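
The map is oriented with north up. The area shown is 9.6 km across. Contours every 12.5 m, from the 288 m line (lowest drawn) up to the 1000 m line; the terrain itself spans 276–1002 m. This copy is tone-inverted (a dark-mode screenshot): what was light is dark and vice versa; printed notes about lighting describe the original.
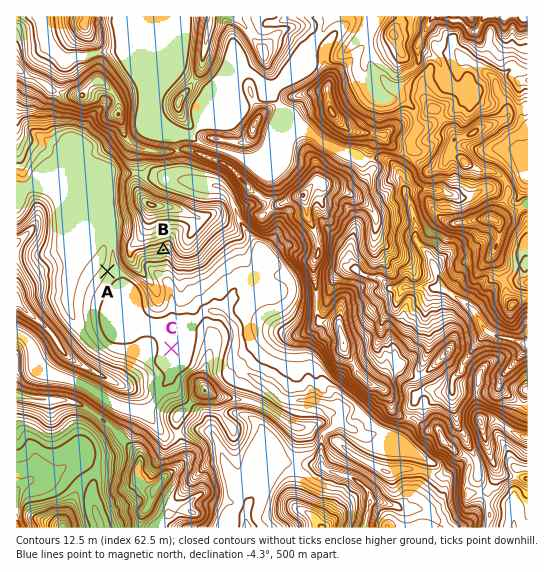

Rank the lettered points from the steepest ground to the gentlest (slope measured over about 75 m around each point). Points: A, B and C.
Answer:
B A C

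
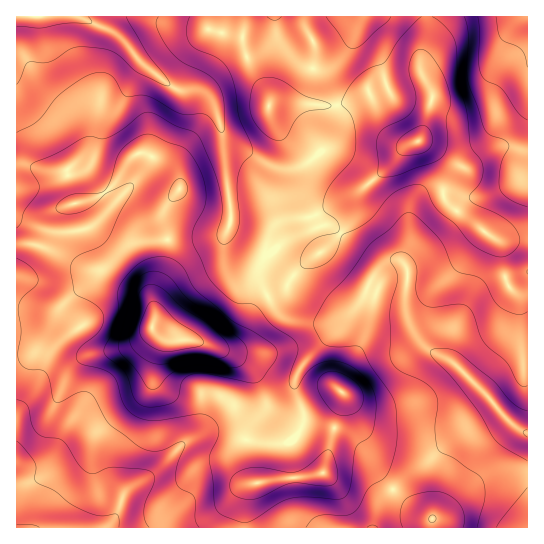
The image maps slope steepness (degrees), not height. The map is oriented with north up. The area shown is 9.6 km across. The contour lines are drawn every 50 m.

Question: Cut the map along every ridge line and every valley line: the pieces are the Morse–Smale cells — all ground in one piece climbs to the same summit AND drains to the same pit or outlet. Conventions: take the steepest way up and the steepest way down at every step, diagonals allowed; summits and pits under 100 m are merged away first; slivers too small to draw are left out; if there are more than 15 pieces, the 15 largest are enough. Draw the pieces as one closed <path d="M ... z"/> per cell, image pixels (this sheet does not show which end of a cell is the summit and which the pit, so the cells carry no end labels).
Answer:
<path d="M361 16l-344 0-1 227 17 1 13 4 35 19 20 4 17 12 24 10 7 6 6 12-3 18 7 8 6 3 28 0 26 8 15-4 9-9 12-28 12-10 0-3-10-21-4-5-19-9-9-12 0-13 6-12 0-17-4-20-6-58-9-26-10-9-13-2 16-3 24-23 34-15 10-10 2-7 8 14 14 15 12 7 18 0 10-5 12-16 12-28z"/><path d="M401 261l-10 0-8 4-11 13-13 27-12 10-10 5-19 4-32-5-11-10-8-13-12 11-12 28-9 9-12 4-7-1 19 9 19 17 14 32 10 10 38 20 13 11 0 9-6 18-69 11-8 13 0 31 283-1 0-253-6-1-28 8-12 7-10 10-17 29-6 19 1 15-25-14-10-13-7-13-3-11 3-37-1-6z"/><path d="M33 244l-17 1 0 282 227 1 2-31 4-10 6-4-7-9-3-9 0-23 6-15 14-22-4-16-8-16-19-17-23-11-18-5-22 1-12-4-7-8 3-18-3-8-6-7-28-13-17-12-20-4-26-15z"/><path d="M426 16l-64 0-7 21-12 20-10 8-11 4-13-1-12-7-14-15-8-14-2 7-10 10-34 15-24 23-16 3 13 2 10 9 9 26 6 58 4 20 0 17-6 12 0 13 9 12 19 9 4 5 10 23 19-8 6-11 13-14 17-11 21-21 10-16 8-25 21-17 24-26 14-8 12-38 0-8-12-23 0-11 7-26z"/><path d="M419 141l-13 6-24 26-21 17-8 25-10 16-21 21-15 9-14 14-7 13-18 9 7 12 8 8 12 4 23 3 19-4 10-5 12-10 13-27 11-13 8-4 10 0 6 6 1 6-3 17 0 20 3 11 7 13 10 13 24 13 0-14 6-19 17-29 10-10 12-7 34-8 0-34-10 0-12 2-9-1-43-31-9-8-2-7 1-28-3-5z"/><path d="M527 16l-100 0-2 25-5 18 0 11 12 23 0 8-13 40 8 5 17 20 0 32 10 11 32 24 16 8 26-3z"/><path d="M266 401l-3 10-12 16-6 15 0 23 6 14 3 4 7 0 61-10 6-18 0-9-3-4-48-27-10-10z"/>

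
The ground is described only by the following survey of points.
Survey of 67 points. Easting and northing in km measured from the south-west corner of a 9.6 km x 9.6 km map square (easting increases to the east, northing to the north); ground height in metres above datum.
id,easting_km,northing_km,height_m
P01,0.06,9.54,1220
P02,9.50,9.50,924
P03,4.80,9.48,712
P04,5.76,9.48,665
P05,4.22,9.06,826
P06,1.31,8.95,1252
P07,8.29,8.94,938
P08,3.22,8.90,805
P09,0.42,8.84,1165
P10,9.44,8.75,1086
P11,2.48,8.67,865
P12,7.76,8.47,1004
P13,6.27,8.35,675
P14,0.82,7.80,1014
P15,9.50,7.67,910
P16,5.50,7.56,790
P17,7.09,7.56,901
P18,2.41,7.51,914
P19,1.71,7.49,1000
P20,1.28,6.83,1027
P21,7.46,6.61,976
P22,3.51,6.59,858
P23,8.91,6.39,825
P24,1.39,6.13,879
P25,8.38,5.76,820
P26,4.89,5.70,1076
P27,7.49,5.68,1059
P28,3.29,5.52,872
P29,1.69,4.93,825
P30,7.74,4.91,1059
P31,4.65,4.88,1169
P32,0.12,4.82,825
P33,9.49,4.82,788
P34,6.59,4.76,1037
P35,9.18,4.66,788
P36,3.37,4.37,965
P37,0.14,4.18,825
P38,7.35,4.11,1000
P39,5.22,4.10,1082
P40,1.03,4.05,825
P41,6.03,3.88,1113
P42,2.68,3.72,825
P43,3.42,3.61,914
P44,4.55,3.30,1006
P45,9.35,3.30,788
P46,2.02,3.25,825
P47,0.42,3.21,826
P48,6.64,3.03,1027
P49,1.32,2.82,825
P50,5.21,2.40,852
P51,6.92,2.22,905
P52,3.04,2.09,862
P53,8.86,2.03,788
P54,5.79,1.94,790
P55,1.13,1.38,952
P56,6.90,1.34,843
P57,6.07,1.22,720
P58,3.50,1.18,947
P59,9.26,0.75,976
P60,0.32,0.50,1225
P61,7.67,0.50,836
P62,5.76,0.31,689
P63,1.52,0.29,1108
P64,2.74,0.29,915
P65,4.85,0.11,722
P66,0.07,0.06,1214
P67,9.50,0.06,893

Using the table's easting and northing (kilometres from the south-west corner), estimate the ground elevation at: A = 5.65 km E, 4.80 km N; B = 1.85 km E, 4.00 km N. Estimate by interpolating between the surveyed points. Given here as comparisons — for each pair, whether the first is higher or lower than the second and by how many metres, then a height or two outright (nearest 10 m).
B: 260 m lower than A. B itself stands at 820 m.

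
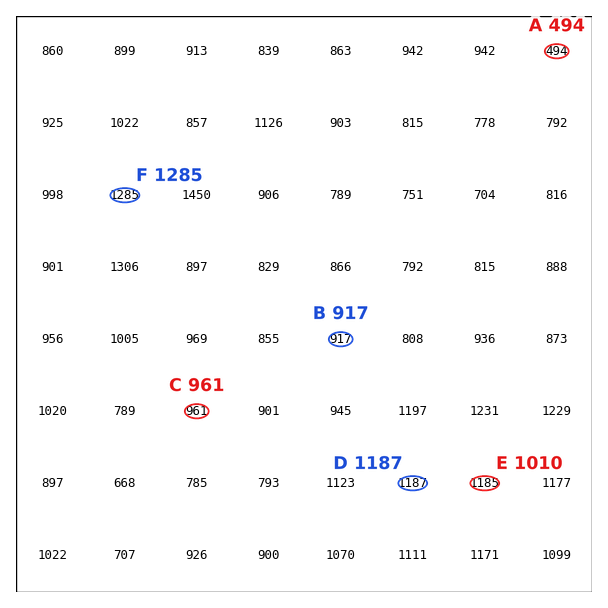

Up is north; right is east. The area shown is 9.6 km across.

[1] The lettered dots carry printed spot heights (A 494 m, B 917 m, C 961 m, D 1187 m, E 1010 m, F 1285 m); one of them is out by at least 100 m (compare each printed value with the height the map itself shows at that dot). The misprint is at E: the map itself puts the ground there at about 1185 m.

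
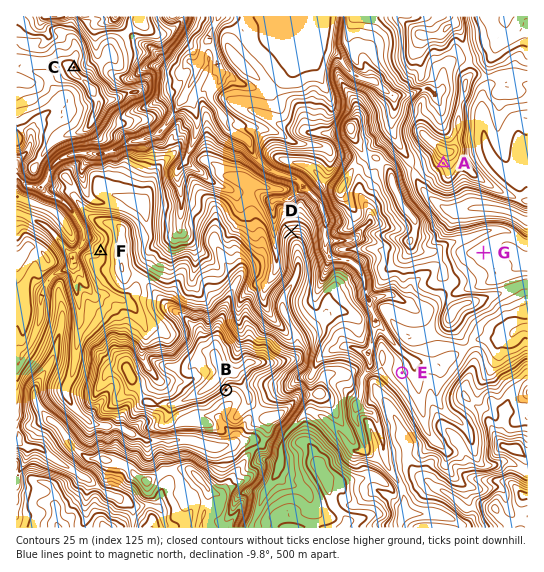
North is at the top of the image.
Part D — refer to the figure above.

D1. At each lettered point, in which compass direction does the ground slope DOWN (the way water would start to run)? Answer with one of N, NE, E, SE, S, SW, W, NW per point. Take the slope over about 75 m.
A SW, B SE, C NE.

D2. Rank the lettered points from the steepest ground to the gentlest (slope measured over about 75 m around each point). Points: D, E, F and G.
D F E G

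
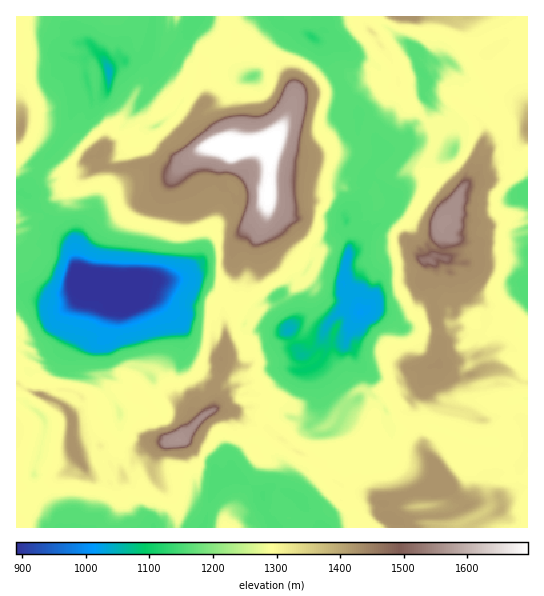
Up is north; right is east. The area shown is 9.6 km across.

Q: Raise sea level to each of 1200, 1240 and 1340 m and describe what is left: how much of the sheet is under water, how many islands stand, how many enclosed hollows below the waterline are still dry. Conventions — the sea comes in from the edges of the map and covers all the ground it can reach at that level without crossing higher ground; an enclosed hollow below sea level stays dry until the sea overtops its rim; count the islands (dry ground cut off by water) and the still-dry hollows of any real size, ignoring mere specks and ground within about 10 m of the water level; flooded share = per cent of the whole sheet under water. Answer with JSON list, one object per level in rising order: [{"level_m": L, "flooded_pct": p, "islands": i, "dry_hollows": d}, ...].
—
[{"level_m": 1200, "flooded_pct": 32, "islands": 0, "dry_hollows": 1}, {"level_m": 1240, "flooded_pct": 36, "islands": 0, "dry_hollows": 3}, {"level_m": 1340, "flooded_pct": 77, "islands": 4, "dry_hollows": 0}]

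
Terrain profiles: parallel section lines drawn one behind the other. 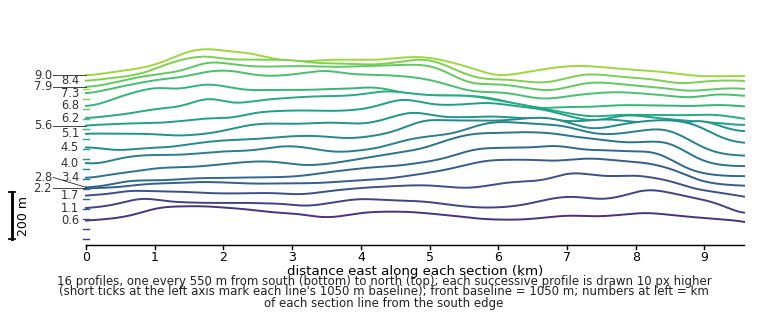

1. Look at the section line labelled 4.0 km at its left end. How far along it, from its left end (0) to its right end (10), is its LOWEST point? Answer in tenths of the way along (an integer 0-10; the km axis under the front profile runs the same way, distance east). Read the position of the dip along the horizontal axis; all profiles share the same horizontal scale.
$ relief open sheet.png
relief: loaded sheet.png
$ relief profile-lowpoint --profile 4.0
0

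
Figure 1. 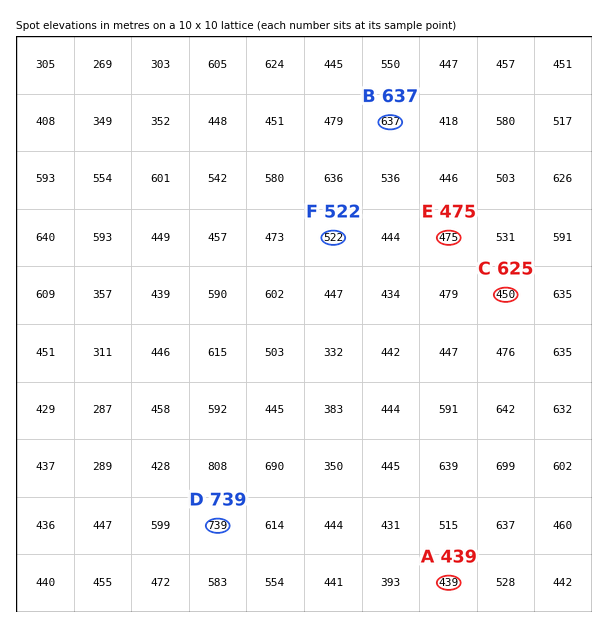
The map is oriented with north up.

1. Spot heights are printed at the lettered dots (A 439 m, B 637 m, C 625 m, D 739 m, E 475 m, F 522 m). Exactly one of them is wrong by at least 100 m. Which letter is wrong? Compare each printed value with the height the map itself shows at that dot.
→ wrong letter C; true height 450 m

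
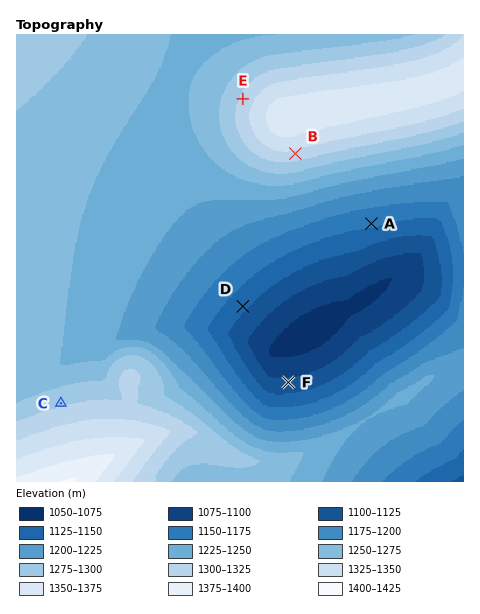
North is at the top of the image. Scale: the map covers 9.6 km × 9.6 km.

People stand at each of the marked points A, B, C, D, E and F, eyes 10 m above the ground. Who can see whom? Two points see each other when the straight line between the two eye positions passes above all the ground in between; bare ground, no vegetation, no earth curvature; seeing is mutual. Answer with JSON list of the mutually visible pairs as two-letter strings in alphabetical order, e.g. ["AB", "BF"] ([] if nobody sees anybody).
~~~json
["AB", "AD", "AF", "BC", "BD", "BF", "CE", "DF"]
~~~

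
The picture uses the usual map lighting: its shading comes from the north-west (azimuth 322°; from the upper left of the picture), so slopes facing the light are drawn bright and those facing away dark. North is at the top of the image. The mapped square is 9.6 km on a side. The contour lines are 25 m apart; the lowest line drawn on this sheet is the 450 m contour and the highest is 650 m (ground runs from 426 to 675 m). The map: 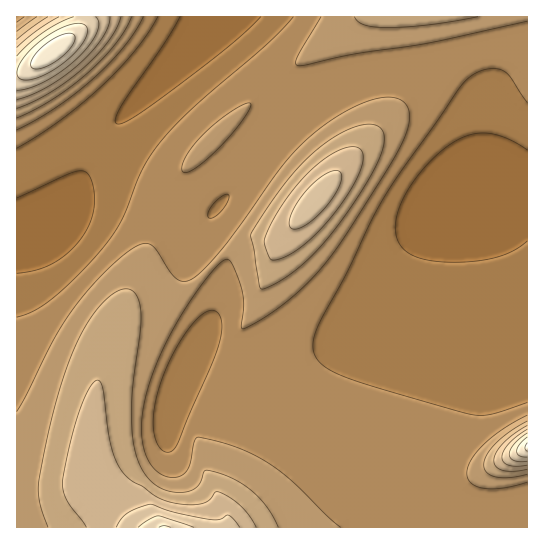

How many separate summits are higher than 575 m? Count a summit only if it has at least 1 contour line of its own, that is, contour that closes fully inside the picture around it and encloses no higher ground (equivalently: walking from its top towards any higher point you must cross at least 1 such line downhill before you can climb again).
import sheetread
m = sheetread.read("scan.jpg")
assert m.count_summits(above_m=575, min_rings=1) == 2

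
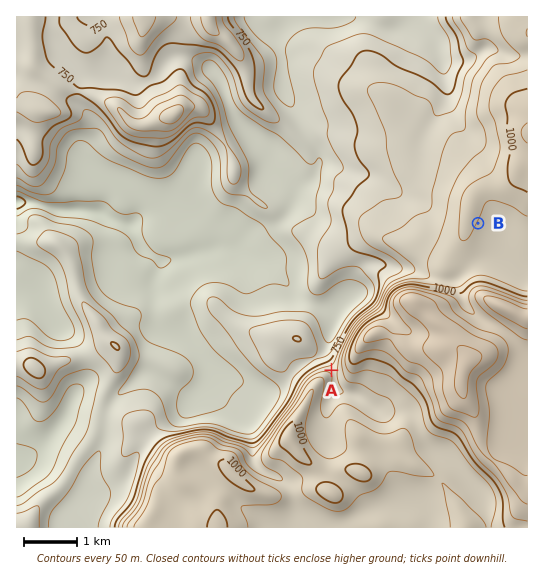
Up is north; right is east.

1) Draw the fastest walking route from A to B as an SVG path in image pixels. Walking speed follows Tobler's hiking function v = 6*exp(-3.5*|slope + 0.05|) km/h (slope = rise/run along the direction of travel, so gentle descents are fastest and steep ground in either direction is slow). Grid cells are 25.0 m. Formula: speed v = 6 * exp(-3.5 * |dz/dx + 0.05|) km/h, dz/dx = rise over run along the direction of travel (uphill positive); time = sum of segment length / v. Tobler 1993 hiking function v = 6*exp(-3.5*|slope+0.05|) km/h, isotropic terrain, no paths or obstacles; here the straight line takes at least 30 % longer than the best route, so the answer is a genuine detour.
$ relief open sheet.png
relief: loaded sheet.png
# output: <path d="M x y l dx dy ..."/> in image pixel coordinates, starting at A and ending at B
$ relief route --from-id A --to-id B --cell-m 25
<path d="M331 370l3-1 3-6 0-2 17-35 12-12 5-3 7-6 8-16 1-2 4-4 24-12 12-12 30-14 21-22"/>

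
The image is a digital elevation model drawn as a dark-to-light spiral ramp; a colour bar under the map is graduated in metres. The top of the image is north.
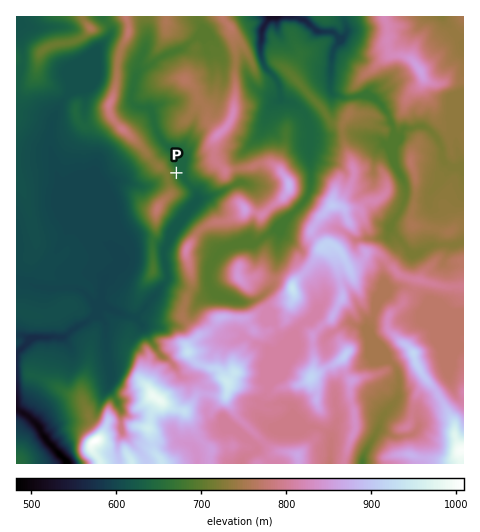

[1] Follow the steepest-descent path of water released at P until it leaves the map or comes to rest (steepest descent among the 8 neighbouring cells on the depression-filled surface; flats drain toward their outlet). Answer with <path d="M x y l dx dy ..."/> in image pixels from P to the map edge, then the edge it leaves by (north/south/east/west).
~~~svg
<path d="M176 173l4 0 6 6 1 3 9 10 0 8-24 27 0 2-4 3-1 11-3 7 0 6 2 6 1 18-7 7-2 5-11 12-2 4-9 10-3 0-17-6-8-5-6 0-15 15-9 4-7 4-5 6-3 1-8 0-1-1-2 1-19 0-16 16"/>
exit: west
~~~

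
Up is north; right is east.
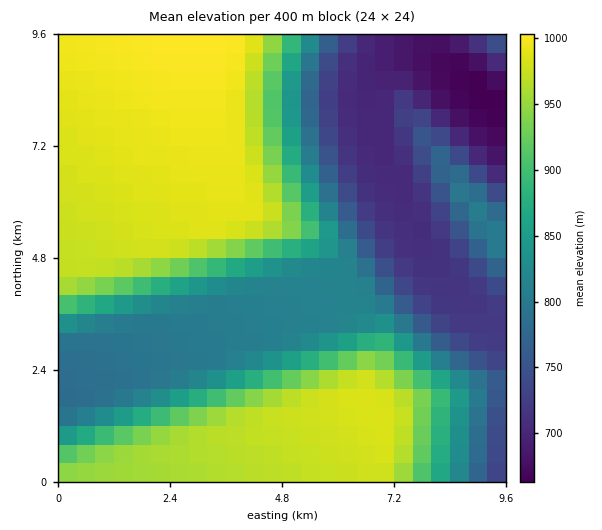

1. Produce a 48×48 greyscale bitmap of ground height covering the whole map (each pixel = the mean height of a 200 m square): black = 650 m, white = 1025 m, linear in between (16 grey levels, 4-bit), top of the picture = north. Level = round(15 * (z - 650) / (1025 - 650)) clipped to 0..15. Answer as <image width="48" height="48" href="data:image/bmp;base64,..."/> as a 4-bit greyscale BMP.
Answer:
<image width="48" height="48" href="data:image/bmp;base64,Qk32BAAAAAAAAHYAAAAoAAAAMAAAADAAAAABAAQAAAAAAIAEAAATCwAAEwsAABAAAAAAAAAAAAAAABEREQAiIiIAMzMzAERERABVVVUAZmZmAHd3dwCIiIgAmZmZAKqqqgC7u7sAzMzMAN3d3QDu7u4A////AMzMzMzMzMzM3d3d3d3d3d3d3cu6mHZUQ8zMzMzMzMzN3d3d3d3d3d3d3dy6mHZlQ7vMzMzMzMzd3d3d3d3d3d3d3dy6mIdlQ6q7vMzMzM3d3d3d3d3d3d3d3dy6mYdlQ4maq7vMzM3d3d3d3d3d3d3d3dy6qYdlQ3eImaq7vMzN3d3d3d3d3d3d3dzLqYdlQ2Z3iImaq7zMzd3d3d3d3d3d3d3LqYdlQ1ZmZ3iImaq7zM3d3d3d3d3d3d3LqYdlQ1VWZmZ3iJmaq7zM3d3d3d3d3d3LqYdlVFVVVmZmd3iJmaq7zM3d3d3d3dzLqYh2VFVVZmZmZmd3iJmqq7zM3d3d3cy6mYdmVFVWZmZmZmZmd3iJmqq7zN3d3LupiHZVRFVmZmZmZmZmZmd3iJmqq7zMy7qYdmVUQ1ZmZmZmZmZmZmZnd3iJmqq7u6mHZVRDM2ZmZmZmZmZmZmZmZnd3iJmqqph2VUQzM2ZmZmZmZmZmZmZmZmZ3d3iJmYdlRDMzM3dmZmZmZmZmZmZmZmZnd3d3iHZUQzMzM4h3d2ZmZmZmZmZmZmZnd3d3d2VEMzMzM6mYiHd3ZmZmZmZmZmZ3d3d3dlRDMzMzM7uqqZiId3dmZmZmZmd3d3d3ZVQzMzMzM8zLu6qZmIh3d3ZmZ3d3d3d3ZUMzMzMzM93czMu6qpmIh3d3d3d3d3d2VDMzMzMzRN3d3dzMu7qpmYiHd3d3d3dlRDMzMzM0Rd3d3d3d3My7uqmYiHd3d3dlQzMiIjNEVt3d3d3d3d3MzLuqmZiId3ZUMzIiIzNFZt3d3d3d3d3d3czLuqqZiHZUMyIiIzRWZt3d3d3d3d3d3d3dzLu6mGVDMiIiIzRWZt3d3d3d3d3d7u7d3cy5h2VDMiIiM0VmZt3d3d3d3d3u7u7u3cuphlQzIiIiM0VmZd3d3d3d3d7u7u7u3cuodlQzIiIjNFZ2VN3d3d3d3e7u7u7t3LqYZUMyIiIjNFZlRN3d3d3d7u7u7u7t3LqXZUMyIiIjRWZUQ93d3d3e7u7u7u7t3LmHVDMiIiIzRWVEMt3d3d7u7u7u7u7ty6mGVDMiIiI0VlRDIt3d3e7u7u7u7u7dy6h2VDIiIiI0VUQyId3d3u7u7u7u7u7dy5h1QzIiIiM0VEMiEd3d7u7u7u7u7u7dyphlQzIiIiNFQzIREd3u7u7u7u7u7u7cupdlQyIiIiNEMyEREd7u7u7u7u7u7u7cupdlQyIiIjNDMhEREe7u7u7u7u7u7u7cuodkMyIiIjQzIREREe7u7u7u7u7u7u7cuodkMyIiIjMyERERAO7u7u7u7u7u7u7cuodkMyIiIjIhEREQAe7u7u7u7u7u7u7cuodlMyIiIiIREREAEe7u7u7u7u7u7u7cupdlQyIiIiEREREREe7u7u7u7u7u7u7dyphlQyIiIhEREREREu7u7u7u7u7u7u7ty5h1QzIiIhERERESI+7u7u7u7u7u7u7ty6l2VDIiIhEREREiNO7u7u7u7u7u7u7t3KmHVEMiIhERESIzRQ=="/>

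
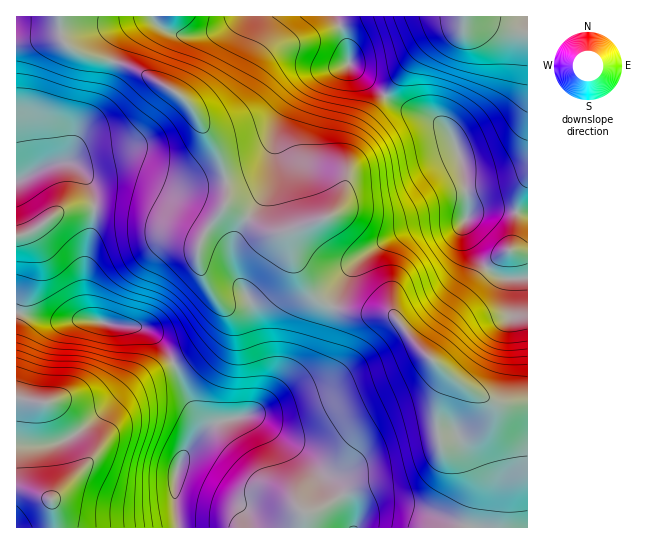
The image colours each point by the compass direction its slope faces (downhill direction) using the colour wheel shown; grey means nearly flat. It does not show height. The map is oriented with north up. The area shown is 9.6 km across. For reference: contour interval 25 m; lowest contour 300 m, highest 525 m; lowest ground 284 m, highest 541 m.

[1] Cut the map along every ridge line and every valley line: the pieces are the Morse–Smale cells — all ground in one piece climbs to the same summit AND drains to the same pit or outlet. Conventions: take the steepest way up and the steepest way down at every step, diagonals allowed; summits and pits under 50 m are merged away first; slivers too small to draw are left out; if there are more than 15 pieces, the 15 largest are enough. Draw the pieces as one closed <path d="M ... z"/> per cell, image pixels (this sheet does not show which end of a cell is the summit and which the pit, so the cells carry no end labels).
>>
<path d="M59 16l-43 1 0 164 27-14 14-4 16 1 14 14 8 21-2 24-8 36-1 32 3 20 8 10 48 7 20 17 13 22 21 51 2 9-6 16 14-15 10-5 25-6 16-6 48-42 7-8 7-14 12-40-14-7-15-22-11-27-1-17 2-5-10 3-13 0-45-27 2-24-7-24-29-51-17-15-37-22-22-8-30-6-16-8-8-10z"/><path d="M335 16l-96 0-21 15-25 5-16-1-11-4-11-9-2-6-93 1 1 20 8 10 16 8 30 6 22 8 37 22 17 15 29 51 7 24-2 24 45 27 13 0 11-4-3 6 0 8 5 23 17 30 18 12 17-34 5-8 13-12 40-22 20-6 29-1 8-3 5-6 0-13-7-41-10-27-13-13-48-21-41-35-4-26z"/><path d="M334 307l-5 6-9 34-7 14-7 8-48 42-16 6-17 3-14 5-22 21-10 19-3 9-1 29 2 24 350 1 1-125-31 0-30-15-36-28-40-45-32-2z"/><path d="M18 312l-2 1 0 214 161 1-2-25 1-29 8-20 12-19 3-12-23-56-13-22-14-14-11-4-24-2-21-5-36 1z"/><path d="M497 209l-23 3-11 9-8 3-16 0-25 4-36 17-25 20-21 41 18 6 41 3 40 45 36 28 30 15 30 0 1-188-2-2z"/><path d="M527 16l-191 1 9 22 4 26 41 35 48 21 13 13 10 27 8 55 5-4 12-3 42 5z"/><path d="M69 163l-12 0-14 4-27 15 0 129 41 10 35-2-5-8-3-30 1-22 10-45 0-15-8-21-10-11z"/><path d="M238 16l-84 0-1 3 6 8 12 6 22 3 25-5 12-7z"/>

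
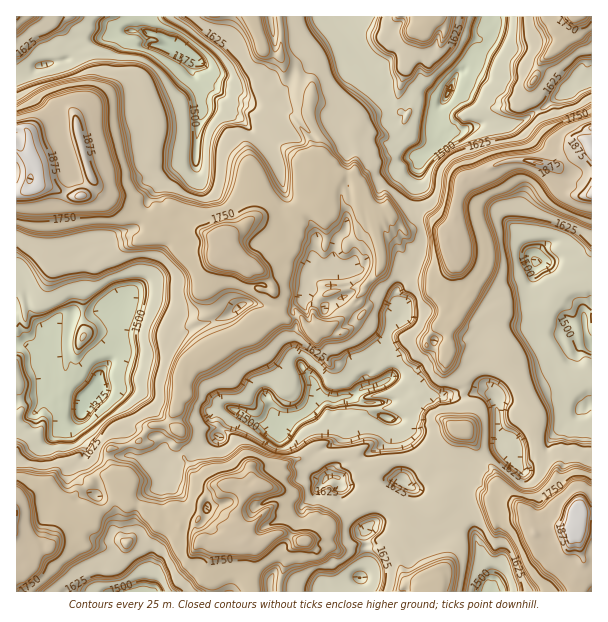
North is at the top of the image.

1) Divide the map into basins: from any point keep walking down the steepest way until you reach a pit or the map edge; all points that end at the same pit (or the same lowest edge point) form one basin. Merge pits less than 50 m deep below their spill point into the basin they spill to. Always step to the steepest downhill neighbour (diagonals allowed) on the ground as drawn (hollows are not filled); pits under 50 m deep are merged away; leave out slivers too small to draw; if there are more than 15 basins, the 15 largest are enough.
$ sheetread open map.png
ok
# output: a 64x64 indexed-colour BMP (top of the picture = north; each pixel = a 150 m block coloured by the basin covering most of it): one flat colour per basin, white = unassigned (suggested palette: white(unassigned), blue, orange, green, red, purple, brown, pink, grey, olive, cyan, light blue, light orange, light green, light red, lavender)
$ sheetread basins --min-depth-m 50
<image width="64" height="64" href="data:image/bmp;base64,Qk12CAAAAAAAAHYAAAAoAAAAQAAAAEAAAAABAAQAAAAAAAAIAAATCwAAEwsAABAAAAAAAAAA////ALR3HwAOf/8ALKAsACgn1gC9Z5QAS1aMAMJ34wB/f38AIr28AM++FwDox64AeLv/AIrfmACWmP8A1bDFAHd3d3d3d3d3d3d3d3cRGqqqqqqqqqqoiIiIiIiIiIgRd3d3d3d3d3d3d3d3dxEaqqqqqqqqqIiIiIiIiIiIiBF3d3d3d3d3d3d3d3d3ERGqqqqqqqqoiIiIiIiIiIiIgXd3d3d3d3d3d3d3d3cREaqqqqqqqqiIiIiIiIiIiIiBInd3d3d3d3d3d3d3dxERqqqqqqqqiIiIiIiIiIiIiIEiInd3d3d3d3d3cREbsREaqqqqqqqoiIiIiIiIiIGIESIid3d3d3d3d3cRERG7sbu7qqqqqqiIiIiIiIiIERERIiIXd3d3d3d3MxEREbu7u7u6qqqqqIiIiIiIiImZmREiIiERd3d3czMzERERG7u7u7uqqqqt3YiIiIiIiZmZYSIiIRERd3czMzMRERERu7u7u7uqqt3d2IiIgRGZmZlmIiIiEREXMzMzMzERERG7u7u7u7rd3d3diIiBGZmZmWYiIiIiEREzMzMzMzEUG7u7u7u7vd3d3d2IhESZmZmWZiIiIiIhEzMzMzNEREREu7u7u7u93d3d3dRESZmZmWZmIiIiIiIjMzMzM0RERERLu7u7u73d3d3d1ERJmZmWZmYiIiIiIjMzMzM0RERERERLtLu7RETd1ERERJmZmWZmZiIiIiIiMzMzM0REREREREREREREREREREREmZmZZmZmIiIiIiIiIzMzREREREREREREREREREREREmZmZlmZmYiIiIiIiIiETNEREREREREREREREREREREmZmZmWZmZiIiIiIiIiIhFERERERERERERERERERERESZmZmWZmZmIiIiIiIiIiIkRERERERERERERERERERERJmZmZZmZmYiIiIiIiIiIiJEREREREREREREREREREREmZmZlmZmZiIiIiIiIiIiIkRERERERERERERERERERESZmZlmZmZmIiIiIiIiIiIiRERERERERERERERERERERJmZmWZmZmYiIiIiIiIiIiIkRERERERERERERERERERJmZmWZmZmZiIiIiIiIiIiIiRERERERERERERERERERJmZmZZmZmZmIiIiIiIiIiIiJEREREREREREREREREREmZmZZmZmZmYiIiIiIiIiIiIiJERERERERERERERERESZmZlmZmZmZiIiIiIiIiIiIiIiJEREREREREREREREEWaWZmZmZmZmIiIiIiIiIiIiIiIiJEREREREREREREQRZmZmZmZmZmYiIiIiIiIiIiIiIiIiREREEREUREREREFmZmZmZmZmZiIiIiIiIiIiIiIiIiIkRBERERFEREREREZmZmZmZmZmIiIiIiIiIiIiIiIiIiIhEREREURERERERFVVVVVWZmYiIiIiIiIiIiIiIiIiIiERERERRERERERBVVVVVVZmZiIiIiIiIiIiIiIiIiIiEREREREURERERBFVVVVVVWZmIiIiIiIiIiIiIiIiIiERERERERREREREEVVVVVVVVVYiIiIiIiIiIiIiIiIiEREREREREUREREQVVVVVVVVVViIiIiIiIiIiIiIiIiERERERERERFEREREVVVVVVVVVVIiIiIiIiIiIiIiIhEREREREREREURERERVVVVVVVVVUiIiIiIiIiIiIiIiEREREREREREURERERVVVVVVVVVVSIiIiIiIiIiIiIiERERERERERERRERERFVVVVVVVVVVIiIiIiIiIiIiERERERERERERERFERERDNVVVVVVVVVUiIiIiIiIiIREREREREREREREREUQzMzM1VVVVVVVVVSIiIiIiIiERERERERERERERERERMzMzMzVVVVVVVVVVIiIiIiIhERERERERERERERERERMzMzMzNVVVVVVVVVUSIiERIRERERERERERERERExERMzMzMzM1VVVVVVVVVRERERERERERERERERERERETEREzMzMzMzNVVVVVVVURERERERERERERERERERERERMxEzMzMzMzMzVVVVVVUREREREREREREREREREREREREzMzMzMzMzMzMzVVVVMxERERERERERERERERERERERETMzMzMzMzMzMzMzMzMzMREREREREREREREREREREREREzMzMzMzMzMzMzMzMzMzMREREREREREREREREREREREzMzMzMzMzMzMzMzMzPMzBERERERERERERERERERERETMzMzMzMzMzMzMzMzPMzMERERERERERERERERERERERMzMzMzMzMzMzMzMzPMzMwREREREREREREREREREREREzMzMzMzMzMzMzMzM8zMzBERERERERERERERERERERETMzMzMzMzMzMzMzM8zMzMERERERERERERERERERERERMzMzMzMzMzMzMzMzzMzMwRERERERERERERERERERERMzMzMzMzMzMzMzMzPMzMzBERERERERERERERERERERMzMzMzMzMzMzMzMzMzzMzMEREREREREREREREREREREzMzMzMzMzMzMzMzMzPMzMwRERERERERERERERERERMzMzMzMzMzMzMzMzMzMzzMzBEREREREREREREREREREzMzMzMzMzMzMzMzMzMzM8zMERERERERERERERERERERMzMzMzMzMzMzMzMzMzMzPMwRERERERERERERERERERMzMzMzMzMzMzMzMzMzMzM8zBEREREREREREREREREREzMzMzMzMzMzMzMzMzMzMzPM"/>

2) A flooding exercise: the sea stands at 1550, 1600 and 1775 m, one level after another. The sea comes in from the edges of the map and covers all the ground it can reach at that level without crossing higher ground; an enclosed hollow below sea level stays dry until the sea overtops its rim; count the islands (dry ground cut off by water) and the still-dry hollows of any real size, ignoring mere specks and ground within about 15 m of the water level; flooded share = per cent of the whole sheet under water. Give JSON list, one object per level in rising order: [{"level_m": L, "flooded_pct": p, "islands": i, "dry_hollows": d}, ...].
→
[{"level_m": 1550, "flooded_pct": 22, "islands": 0, "dry_hollows": 1}, {"level_m": 1600, "flooded_pct": 26, "islands": 0, "dry_hollows": 4}, {"level_m": 1775, "flooded_pct": 88, "islands": 2, "dry_hollows": 0}]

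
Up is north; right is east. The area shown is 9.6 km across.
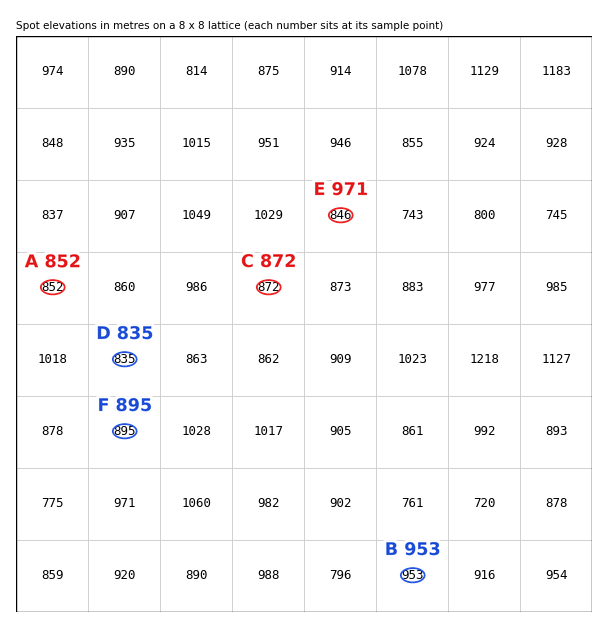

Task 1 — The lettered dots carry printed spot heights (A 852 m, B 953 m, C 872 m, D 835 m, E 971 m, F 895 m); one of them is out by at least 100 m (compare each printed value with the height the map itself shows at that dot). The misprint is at E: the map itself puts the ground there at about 846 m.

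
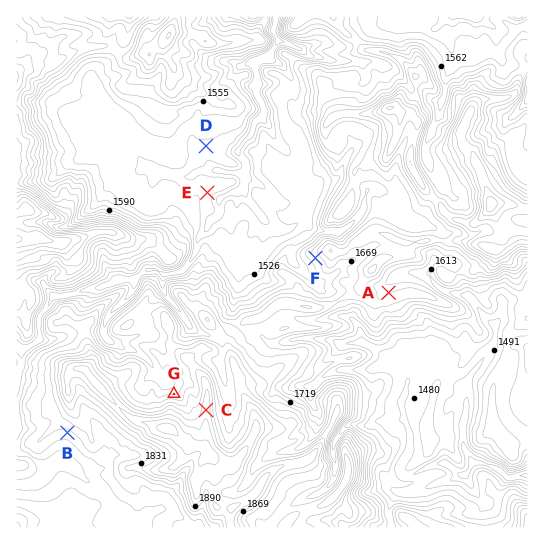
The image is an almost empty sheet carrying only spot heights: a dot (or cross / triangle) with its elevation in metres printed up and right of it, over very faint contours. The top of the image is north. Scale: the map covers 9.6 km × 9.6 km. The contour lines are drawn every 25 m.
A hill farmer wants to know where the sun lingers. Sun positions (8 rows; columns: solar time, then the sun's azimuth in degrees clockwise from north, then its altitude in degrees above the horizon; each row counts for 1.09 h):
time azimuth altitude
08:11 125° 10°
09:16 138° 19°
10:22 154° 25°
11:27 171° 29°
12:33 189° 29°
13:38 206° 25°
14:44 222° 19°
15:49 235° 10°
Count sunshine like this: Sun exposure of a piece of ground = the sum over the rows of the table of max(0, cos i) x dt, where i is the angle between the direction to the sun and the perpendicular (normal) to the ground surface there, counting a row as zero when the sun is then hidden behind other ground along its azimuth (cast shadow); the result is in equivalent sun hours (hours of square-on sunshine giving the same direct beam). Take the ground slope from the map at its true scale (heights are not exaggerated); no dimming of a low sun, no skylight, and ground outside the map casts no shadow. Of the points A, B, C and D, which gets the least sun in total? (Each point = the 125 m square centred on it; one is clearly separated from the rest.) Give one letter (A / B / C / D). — A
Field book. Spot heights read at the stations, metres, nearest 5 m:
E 1495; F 1650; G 1800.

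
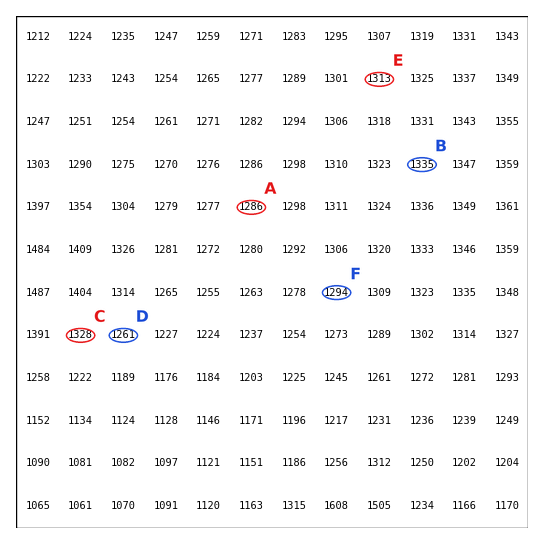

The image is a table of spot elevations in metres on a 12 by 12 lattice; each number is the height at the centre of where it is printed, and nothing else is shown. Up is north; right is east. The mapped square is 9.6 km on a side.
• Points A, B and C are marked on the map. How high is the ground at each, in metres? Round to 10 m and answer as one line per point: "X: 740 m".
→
A: 1290 m
B: 1330 m
C: 1330 m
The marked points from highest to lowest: E F D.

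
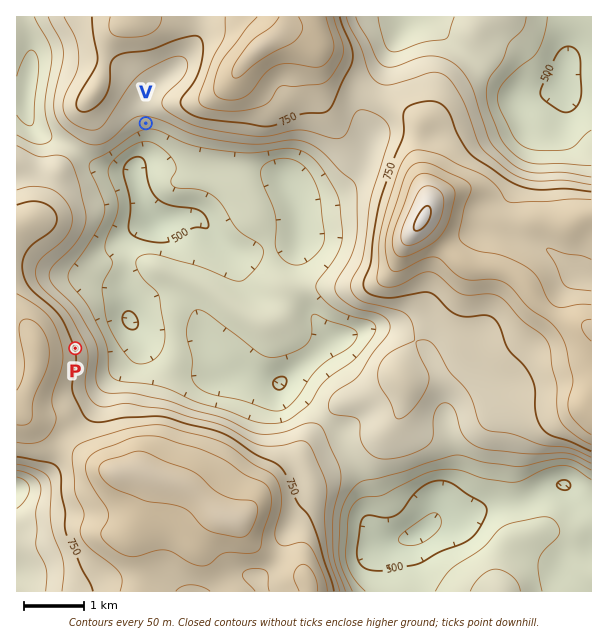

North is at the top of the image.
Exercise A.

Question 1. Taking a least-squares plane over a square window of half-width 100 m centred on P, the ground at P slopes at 14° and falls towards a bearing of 73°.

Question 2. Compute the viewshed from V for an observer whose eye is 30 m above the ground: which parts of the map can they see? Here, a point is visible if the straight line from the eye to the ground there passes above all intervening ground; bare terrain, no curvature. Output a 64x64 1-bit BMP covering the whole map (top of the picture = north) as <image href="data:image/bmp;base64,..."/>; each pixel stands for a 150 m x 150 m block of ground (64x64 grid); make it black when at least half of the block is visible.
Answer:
<image width="64" height="64" href="data:image/bmp;base64,Qk0+AgAAAAAAAD4AAAAoAAAAQAAAAEAAAAABAAEAAAAAAAACAAATCwAAEwsAAAIAAAAAAAAA////AAAAAAAAAAAAAAAAAAAAAAAAAAAAAAAAAMAAAAAAAAAAgAAAAAAAAACAAAAAAAAAAIAAAAAAAAAAgAAAAAAAAACAAAAAAAABgIAAAAAAAAPAgAAAAAAAB+GAAAAAAAAH8YAAAAAAAD/9gAAAAAAB//+AAAAAAP///wAAAAAB////gAAAAAP///+AAAAAA////8GAAAAD////wMAAAA/////gwAAAD///+/BAAAAH///g/EAAAAP//8B/wAAAAf//AD/AAAAB//4AP+AAAA///gAf4AAAH//8AAfwAAAf//gAA/AAAD/48AAAAAAAf/DwAAAAAAB/8OB8AAAAAP/wYf4AAAAA//AD/jgAAAD/8Af//gAAAIfgP///gAAAAfD////AAAAB/////8AAAAD///z/wAAAAP//+H/gAAABf//gf/AAAAf//+B/+AAAH/8H4P/4AAD//wPw//gAAP//B+D//AAA///H4P/8AAAP///gf/wAAEf//8A/+AAAD///wAB4AAAAf/4AABgAAAA/+AAAAAAAAD/4AAAAAAAAf/gAAAAAAAD/+AAAAAAAAP/4AAAAAAAA/HwAAAAAAAB8BgAAAAAAADwGAAAAAAAAPgIAAAAAAAAeAAAAAAAAAD8AAAAAAAAAP4AAAAAAAAA/wAAAAAAAAARAAAAAAAAAAAAAAAAAAA=="/>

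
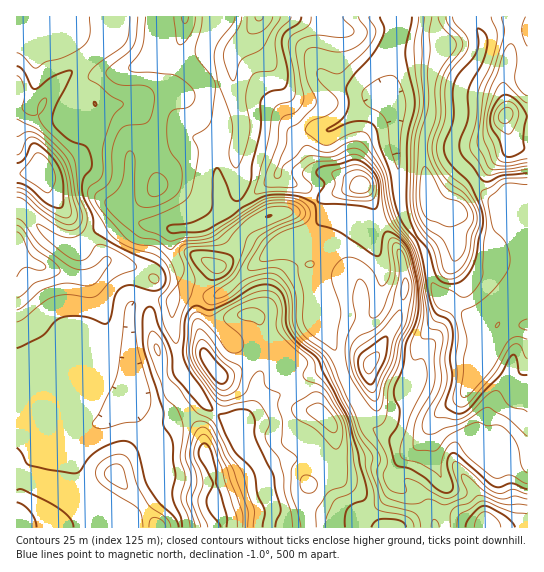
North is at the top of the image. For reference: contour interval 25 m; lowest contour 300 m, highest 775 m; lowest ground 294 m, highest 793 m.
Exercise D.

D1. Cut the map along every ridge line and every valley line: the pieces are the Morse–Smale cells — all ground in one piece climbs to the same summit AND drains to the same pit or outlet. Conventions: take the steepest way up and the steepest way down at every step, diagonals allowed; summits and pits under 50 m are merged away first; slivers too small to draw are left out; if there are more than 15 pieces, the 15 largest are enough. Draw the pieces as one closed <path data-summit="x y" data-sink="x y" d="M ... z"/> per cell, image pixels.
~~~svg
<path data-summit="37 170" data-sink="527 325" d="M218 16l-202 1 0 190 10 5 25 25 14 8 9 3 5-1 14-14 14-8 15-13 17 11 27 4-7 2-3 6-8 28-12 22-2 18 11-6 24 4 4-2 6-16 0-18-8-16 1-18 2-2 23-1 8-3 20-15-8-33 0-27 6-20 0-11-7-40-9-22 0-14z"/><path data-summit="429 191" data-sink="527 325" d="M470 16l-73 1 2 6-8 30 0 29-4 19 8 12 1 8-1 24 4 22 1 34 5 20 20 32 6 26 6 14 38 28 38-34 15-12 0-36-7-10-21-23-21-19-8-13-16-16-3-5 0-12 9-24 0-34 16-21 6-13 0-12z"/><path data-summit="370 363" data-sink="527 325" d="M403 213l-30 12-6 0-5-4-13 22-22 22-8 28-2 29 15 20 13 39 24 44 25 14 21 5 10-9 7-14 33-28 24-43-6-8-8-20-13-11-17-11-10-11-4-10-6-26-17-27z"/><path data-summit="259 17" data-sink="527 325" d="M397 16l-178 1-12 26 0 14 9 22 7 40 0 11-6 20 0 27 6 26 3 6 16-5 31-24 4-5 4-12 10-10 5-14 6-6 9-4 20 0 14-8 28-22 6 0 9 4-1-2 4-19 0-29 8-30z"/><path data-summit="17 243" data-sink="527 325" d="M19 208l-3 1 0 168 25 2 14 6 10 9 8 16 9 9 8 4 11 0 24-16 10-12 0-14-6-35 0-33 6-14 1-14 12-22 8-28 3-6 8-2-32-6-13-9-15 13-14 8-14 14-5 1-9-3-14-8-25-25z"/><path data-summit="217 371" data-sink="527 325" d="M295 239l-4 0-14 8-58 48-12 1-16-7-13 0-6 13 0 23 9 48 28 35 28 19 5-7 28-21 20-8 15-14 34-15-7-20-15-20 0-23-16-30z"/><path data-summit="325 417" data-sink="527 325" d="M339 361l-10 7-24 9-15 14-20 8-28 21-5 6 0 5 6 12 18 26 4 9 0 11 7 16-3 23 90 0 2-9 17-12 13-14 2-6-1-13 5-9 24-23 0-2-6 4-10-1-32-15-24-39z"/><path data-summit="158 527" data-sink="527 325" d="M34 377l-18 1 0 119 7 0 12 8 10 10 4 13 130 0 0-10-18-27-5-41-19-31-5-18-23 18-8 4-11 0-8-4-9-9-4-11-8-10-16-9z"/><path data-summit="206 455" data-sink="527 325" d="M151 297l-6 0-11 6-5 10 0 33 6 35 0 14-3 11 13 29 11 15 3 31 8 21 10 13 4 13 86 0 5-15 0-8-5-11-2-16-4-9-18-26-6-16-28-19-28-35-9-48 0-23z"/><path data-summit="486 527" data-sink="527 325" d="M486 360l-10 11-11 22-33 28-11 21-20 17-9 15 0 7 7 7 18 5 4 5 12 20 2 10 93-1 0-70-5 2-28 1-16-13 13-37 20-16 1-12 6-7-9 0z"/><path data-summit="506 115" data-sink="527 325" d="M527 16l-56 1 1 5 11 15 0 12-6 13-16 21 0 34-10 29 4 12 16 16 8 13 21 19 21 23 6 10z"/><path data-summit="362 186" data-sink="527 325" d="M379 99l-9 1-20 17-19 12-20 0-9 4-6 6-5 14-10 10-4 11 16 10 13 4 15 22 6 5 26 1 14 9 10-1 26-11-8-68 0-32-6-9z"/><path data-summit="217 266" data-sink="527 325" d="M278 175l-32 26-12 7-8 1-19 15-10 4-15 0-10 3-1 18 8 16-1 24 13 0 16 7 10 0 16-11 20-20 24-18 14-8 12-3 25-21-7-5-15-22-13-4z"/><path data-summit="37 170" data-sink="527 325" d="M527 276l-14 11-38 35 8 20 6 8-4 9 25 16 8 0 5-4-10 11-1 12-20 16-13 36 4 6 12 8 28-1 5-4z"/><path data-summit="37 170" data-sink="527 325" d="M345 215l-16 0-18 16-15 7 5 31 15 26 2 14 1-16 6-26 24-24 12-21-8-6z"/>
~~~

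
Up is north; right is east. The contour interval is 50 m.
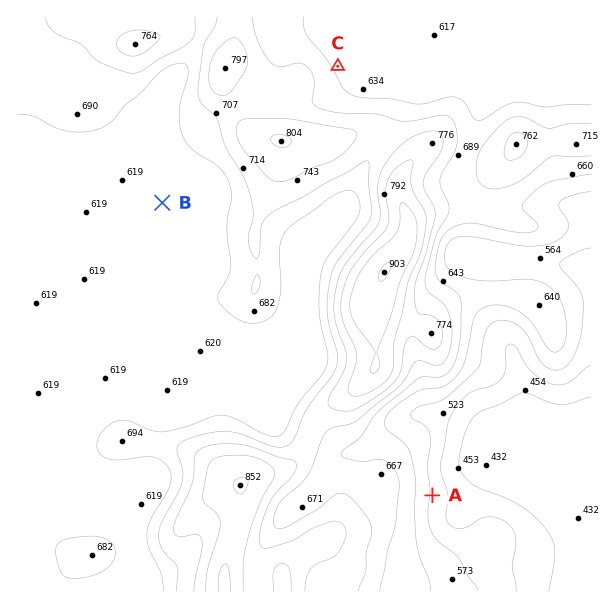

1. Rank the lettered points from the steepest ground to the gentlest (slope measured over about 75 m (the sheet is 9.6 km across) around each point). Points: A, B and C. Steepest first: A C B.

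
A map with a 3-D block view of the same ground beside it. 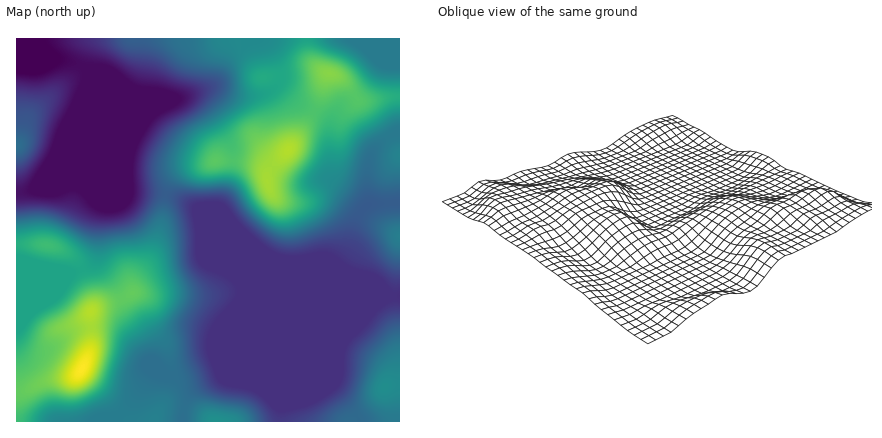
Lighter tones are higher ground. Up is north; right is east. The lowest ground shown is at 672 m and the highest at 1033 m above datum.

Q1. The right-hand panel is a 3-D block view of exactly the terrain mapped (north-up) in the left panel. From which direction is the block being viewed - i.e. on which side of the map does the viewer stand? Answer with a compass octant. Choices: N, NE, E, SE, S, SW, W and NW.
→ NW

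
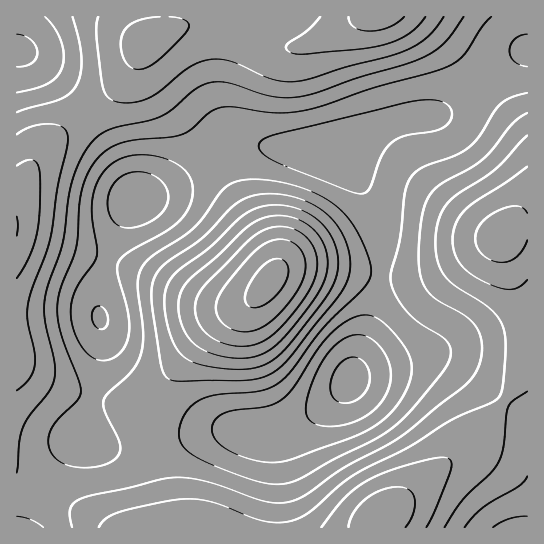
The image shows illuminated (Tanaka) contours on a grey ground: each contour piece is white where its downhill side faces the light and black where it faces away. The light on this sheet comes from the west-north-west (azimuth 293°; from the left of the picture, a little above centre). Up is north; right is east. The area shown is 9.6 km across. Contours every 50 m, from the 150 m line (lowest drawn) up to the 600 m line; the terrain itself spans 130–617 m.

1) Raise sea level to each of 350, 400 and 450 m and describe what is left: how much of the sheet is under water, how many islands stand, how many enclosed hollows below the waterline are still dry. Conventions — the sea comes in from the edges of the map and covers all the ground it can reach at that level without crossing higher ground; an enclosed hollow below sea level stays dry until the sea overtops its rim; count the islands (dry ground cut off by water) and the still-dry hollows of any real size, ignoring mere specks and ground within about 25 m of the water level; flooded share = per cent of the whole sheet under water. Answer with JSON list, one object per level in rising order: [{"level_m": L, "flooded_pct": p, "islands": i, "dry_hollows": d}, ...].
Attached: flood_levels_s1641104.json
[{"level_m": 350, "flooded_pct": 54, "islands": 1, "dry_hollows": 0}, {"level_m": 400, "flooded_pct": 71, "islands": 1, "dry_hollows": 0}, {"level_m": 450, "flooded_pct": 86, "islands": 1, "dry_hollows": 0}]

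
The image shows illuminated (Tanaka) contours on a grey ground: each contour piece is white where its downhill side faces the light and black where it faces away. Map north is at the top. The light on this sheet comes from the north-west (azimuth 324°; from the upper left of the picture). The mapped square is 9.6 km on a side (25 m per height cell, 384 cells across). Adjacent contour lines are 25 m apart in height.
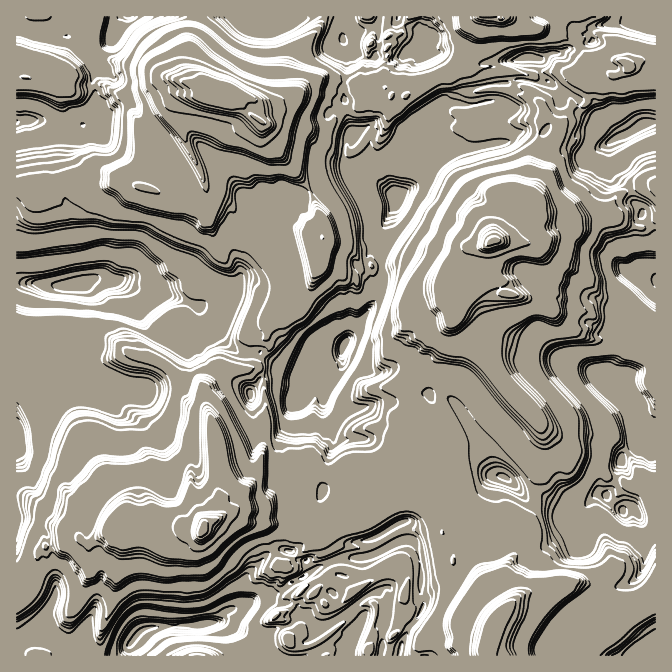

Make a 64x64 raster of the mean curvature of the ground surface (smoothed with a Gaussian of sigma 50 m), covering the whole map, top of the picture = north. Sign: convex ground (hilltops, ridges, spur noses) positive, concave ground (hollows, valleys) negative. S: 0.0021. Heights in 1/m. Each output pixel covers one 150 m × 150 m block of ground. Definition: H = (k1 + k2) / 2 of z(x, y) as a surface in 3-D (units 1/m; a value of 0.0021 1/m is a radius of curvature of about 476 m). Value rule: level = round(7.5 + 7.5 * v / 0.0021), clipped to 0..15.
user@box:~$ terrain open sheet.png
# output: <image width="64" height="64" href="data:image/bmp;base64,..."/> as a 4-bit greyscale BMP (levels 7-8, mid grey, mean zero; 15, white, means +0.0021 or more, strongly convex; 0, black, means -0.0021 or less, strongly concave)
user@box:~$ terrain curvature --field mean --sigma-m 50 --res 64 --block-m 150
<image width="64" height="64" href="data:image/bmp;base64,Qk12CAAAAAAAAHYAAAAoAAAAQAAAAEAAAAABAAQAAAAAAAAIAAATCwAAEwsAABAAAAAAAAAAAAAAABEREQAiIiIAMzMzAERERABVVVUAZmZmAHd3dwCIiIgAmZmZAKqqqgC7u7sAzMzMAN3d3QDu7u4A////AHqod3fUMEaXa8lpiIdZhkh03xoP61em+6d1B3eJ2UN4d3d3dsgwFZu6qonJhb9ox2VfLgmoLJPalWoXiIiL1TZXdlVD+VEgAgAVYjtiScVMhTxco8ksg8uoPGN3eIitUkNkrzD+RVVFIAAJPo/EZmOIOYaUWz+EjZpX0leHeInY6CPO4H+TJWeap1RDqOg0vGRWpYoKSrY83JWsFHh3eIudkFyoeddnh4eKcgCVSHmoyiuF2TWS6WOvxHvDN4iIiIngHGVFaby6vNpqy4RH/JN+wTPKJ6RthjaniK51d4mYiLJIfQ7kJHczV6M3Z5AJqXWchYsZlxvId5vd3/Z4g3qIiYK+mpzMqIisbGC/z4FZm4mZahqYVM3cgiSIeZibDMeEFsh0RDN5nKaStiq8Q2I0NauqG4t1QmslaHI2ur0GyMXrdyfJe9upnoUYdzC7y4eHFacseXd2RneLUkGPtzGJhsinjrqph3XmyFElipiJlSOmIkuHd4h3eKdGdnc1ck1Xx4PbiIh4dvxNudlXeHeb2yS4mbd4h3eI1Vd3d5umG2fIhI2IiIhz/8babjh3iHeJ1wCZh4d3h4nCZ3iMZhk8gpqGPMqqvKVViK1dJ4d4iIeLy6iHh4h4maJoeckDKm20jIdUu2xhinZnqV03iHiHiIeIeId3iax4pVeFVWOYdYiqyHVGZTNPmYjMc1eIaHd3iHiIh4iqthqZJIYjq5iELWK7iHZndy4ri4iwd4h4iId4iHeHenIga5uZSYrKmZktlSzKqYiIWRycFeF3iIiIiHd3eZeKURXJiK6EmSjrG1XHRcuazbuGLbhI8XiImbiIiHd6d4mHjJd3edOYC4EYg+h1QyFoFbc91pH0m7zQvbqId4h3eIiodmZo84s1RiuS2Xd3d2VQuE3lsGiHi2I0I5h3h3d4eIdWyXfSe9N3HJR9iJu7mHOpT9dzjANEVmu6mHiIh4d4dirsd9R7o3c9hj7u6Da7lUpfiSeeSsyZZpmZeIh3d4dinMs44n5ldZp3VGUiSGS3PH53aM1QHUmWMoqId3h4dinZ1F2Tyzd0yHh3Znd2UWpamNOg6mFVJdZyaIh3d3dyjZ2EvCuyZyeYiHh3eHd1G1TtN1Dmondx19/Jh3d3dzbZ2DrBmhZ1XoeHeHd3ZUFLdPs4iJaxd4RMeLuHh3d0PaxzjRbBV3PMh3eHd3RGecrJdXit08NXiCmhBpiHVCLKqSbTSlBVMEp3eIiIat3LzUCey4miiSeLJNTqh1RojKi0WLBplUObuIiIiHdI2r6SNRekR0xLJowGlehiaNupeLVYsRJZzLmIiId3d1rswyaHdTXJvJdhewBYx1nLdWd4p0ecuql4h4h3eIiIdXloiIeHZNeZyWMWuCf1+pZsRHiYQ1V66Dd4h7zMzd3ttArIiIhzqZiM6IMjBabZc4/kV4rEK5WIdXh4hWd2VjIkU564SIVbmIitS8mAauhjurg0RGvN455ViK03qquWrLmGIlZnhyuIiIuRaccY+EjYi3irt4mjhmWK0pkwESI3aIdiqoeHOYl3aIo0dyTKSriJl561eKGKhb01MAEkVlIFpzWoh1U2iXc/hd2VQp1auIiJyiZ40W2YoVic3JUyBYeUXphiaQWody73emlEepTod3iQNVe5XUkDdyI1es27uVKqdBz7W5h2LbpHWEizxJyHVZUllH1MGDQS3KhlMjQxLJMlrIiYh3RsnS1kYtSKHJaZWM3qTSoXzcyImrzcibmlOux2d3iHcrqfTEZ0bE1MtL/3eK9LhoA1eDVTM0RVQyjqcow3eHd0+Z4sRog5hKTHbZR4pkj2m6emrdy5mJ7dpzIm71R3eHSNyz1Hg5PE04tlV3e2SOV56Te6mZm7qENaztuapmeHdyfznCjQKXmLbrh3eLlKw3jIA7iIiIdhjsqYh3i4R3d3WVXWSdEaSE1maYiI5o5GmqA5iIh3h1vJmpd3eLcFRWRJWqJ6UAGSpeSPur3VsmuI2buIiHeGX5iHd3W3l4o3F8V8NYmFh5Knnoi9lVtWyEFquaqqmYdv2Xd3dPV5qqmc4poXiJq5hj2VeZmJz0kUZ0WqiZiayoNbiHdLpXZBSqbRmSd4eId3UmioU4tDljeZhXlFV3V8lzindk8TNGzs9MF9KJZnd4h3UiNZlVemOFW6ZIdlVUMQiLdyxwbdt1XHhk0llsV4iHd3dTBriKl4YCfLqqh3d3GapzbovJdV+YlPS1E1uDeId5mHdheXm1a3MicQSHhXcZzEXphkMSv8XSsZo2GPI3d2iImZvJicc3qlIamEQldwhmTpU0esurVdaRab3KrkFniXeGMomXmTJXmJIijslDbAabV87Lmc5nnoZTeHaZ2SJEUzNIu5OWqjYyPM25zDb8OuZoqIi+p63fijWYeKer1mWKrLvJZGmbvN3aqIibKRE618663tiFM1ePSamIeJmry6dUNVMKqIeWV4iHiM01GnzXisxmcjeaq7uqfrvLq9qIma79yc2YeInnd3it01eOa/tlNadKp3lySEEUFnAwKbiHlAAQaZmHftp87bY1i0WYitutSJRYl2ewN3S20mdQqGRZgxYQOpllZ5ghNGeoAZmYS/anaVM43ONTZfTpV2LDWmR3iKypCLzdpGd3eJsSfKvarGhwNVIX/0Z0VMxVJI3ZiL3/V3dahyEniIiHjilWiHl1pyZ4d0E9Z1mUc5E8Lmmep7lHiYQCV3"/>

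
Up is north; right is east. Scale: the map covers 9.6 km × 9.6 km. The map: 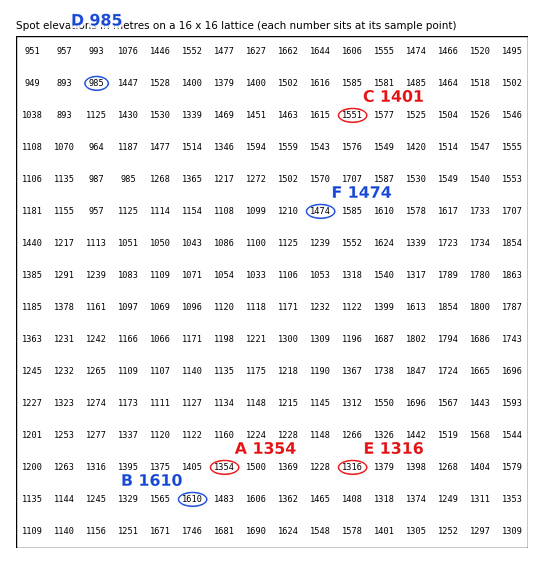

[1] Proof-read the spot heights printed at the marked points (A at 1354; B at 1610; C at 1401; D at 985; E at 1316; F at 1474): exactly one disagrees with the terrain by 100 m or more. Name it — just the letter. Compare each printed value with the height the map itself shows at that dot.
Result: C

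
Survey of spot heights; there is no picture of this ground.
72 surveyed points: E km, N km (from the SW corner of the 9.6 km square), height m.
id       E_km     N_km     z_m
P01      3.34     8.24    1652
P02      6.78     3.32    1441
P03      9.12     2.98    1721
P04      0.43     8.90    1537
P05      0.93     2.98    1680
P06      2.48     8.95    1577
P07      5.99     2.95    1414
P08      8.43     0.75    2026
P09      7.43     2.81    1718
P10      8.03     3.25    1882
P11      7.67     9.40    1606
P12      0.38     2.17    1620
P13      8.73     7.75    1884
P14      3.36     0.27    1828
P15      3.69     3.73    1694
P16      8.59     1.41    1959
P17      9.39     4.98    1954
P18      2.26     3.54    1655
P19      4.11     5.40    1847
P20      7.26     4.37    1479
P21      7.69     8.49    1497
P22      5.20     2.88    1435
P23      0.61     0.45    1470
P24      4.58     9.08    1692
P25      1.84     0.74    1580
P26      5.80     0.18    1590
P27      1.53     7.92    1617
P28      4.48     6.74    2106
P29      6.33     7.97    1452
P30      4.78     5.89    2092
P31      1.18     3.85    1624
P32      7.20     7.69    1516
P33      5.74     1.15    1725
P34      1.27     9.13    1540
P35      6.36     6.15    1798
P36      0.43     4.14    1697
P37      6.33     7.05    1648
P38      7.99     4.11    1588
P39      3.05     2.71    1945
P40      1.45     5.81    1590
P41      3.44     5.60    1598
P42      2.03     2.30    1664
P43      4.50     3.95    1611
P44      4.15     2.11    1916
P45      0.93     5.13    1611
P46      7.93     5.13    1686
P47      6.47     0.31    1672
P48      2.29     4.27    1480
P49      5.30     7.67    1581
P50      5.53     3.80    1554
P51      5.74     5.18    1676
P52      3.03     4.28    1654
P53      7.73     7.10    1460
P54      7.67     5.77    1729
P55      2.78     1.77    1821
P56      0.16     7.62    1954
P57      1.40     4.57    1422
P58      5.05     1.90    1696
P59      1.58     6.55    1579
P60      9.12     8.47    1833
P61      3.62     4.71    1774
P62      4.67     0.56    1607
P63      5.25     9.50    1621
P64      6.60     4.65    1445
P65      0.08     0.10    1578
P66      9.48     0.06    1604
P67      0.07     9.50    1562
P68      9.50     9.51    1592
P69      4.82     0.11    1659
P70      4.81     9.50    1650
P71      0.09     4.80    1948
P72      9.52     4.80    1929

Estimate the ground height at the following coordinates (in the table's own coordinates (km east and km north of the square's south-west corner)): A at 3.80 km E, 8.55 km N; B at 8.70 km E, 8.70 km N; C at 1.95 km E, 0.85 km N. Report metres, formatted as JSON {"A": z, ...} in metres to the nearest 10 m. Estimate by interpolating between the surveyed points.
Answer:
{"A": 1710, "B": 1710, "C": 1580}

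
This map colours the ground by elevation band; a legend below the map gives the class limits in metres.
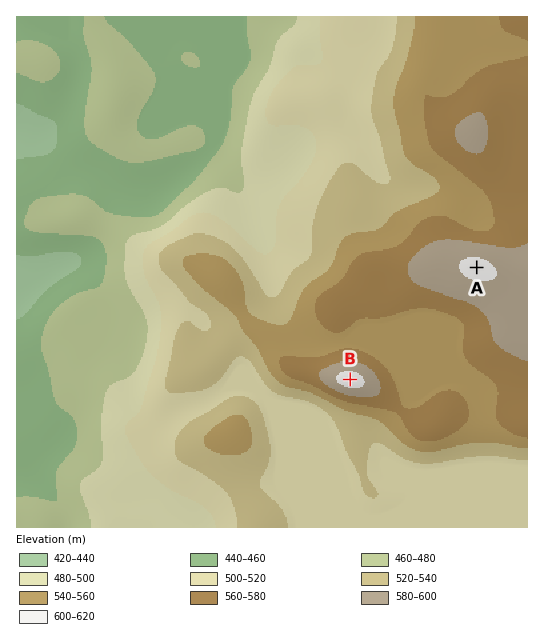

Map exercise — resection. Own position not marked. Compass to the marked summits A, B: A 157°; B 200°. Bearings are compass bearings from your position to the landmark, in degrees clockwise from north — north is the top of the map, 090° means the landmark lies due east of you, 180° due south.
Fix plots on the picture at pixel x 430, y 158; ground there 555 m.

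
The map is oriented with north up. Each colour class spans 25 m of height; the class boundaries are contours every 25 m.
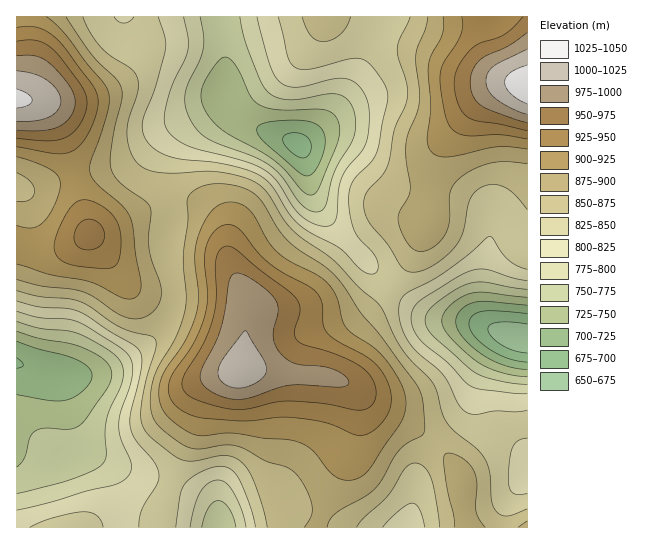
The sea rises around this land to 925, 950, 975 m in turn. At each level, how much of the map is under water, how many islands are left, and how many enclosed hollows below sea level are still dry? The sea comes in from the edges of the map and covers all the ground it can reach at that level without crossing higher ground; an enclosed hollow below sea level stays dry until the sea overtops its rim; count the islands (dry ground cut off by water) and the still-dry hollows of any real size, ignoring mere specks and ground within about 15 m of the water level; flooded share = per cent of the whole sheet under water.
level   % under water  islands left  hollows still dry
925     82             2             0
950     89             1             0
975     94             1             0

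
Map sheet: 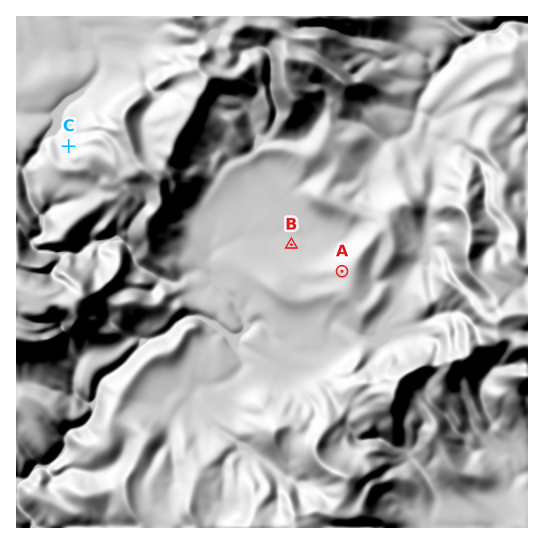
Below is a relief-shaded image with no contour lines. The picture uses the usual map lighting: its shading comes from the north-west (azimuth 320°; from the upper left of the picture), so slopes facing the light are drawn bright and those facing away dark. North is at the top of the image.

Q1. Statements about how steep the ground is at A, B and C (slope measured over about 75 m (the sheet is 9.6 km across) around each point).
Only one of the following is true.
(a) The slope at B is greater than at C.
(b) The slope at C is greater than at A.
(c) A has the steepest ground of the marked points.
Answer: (b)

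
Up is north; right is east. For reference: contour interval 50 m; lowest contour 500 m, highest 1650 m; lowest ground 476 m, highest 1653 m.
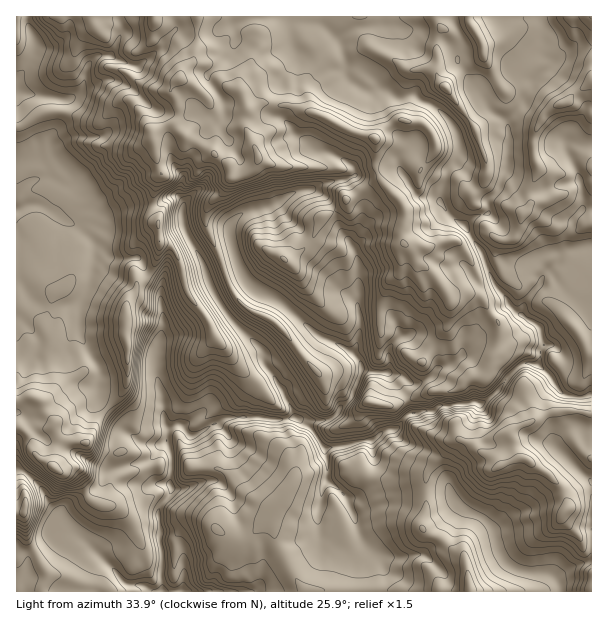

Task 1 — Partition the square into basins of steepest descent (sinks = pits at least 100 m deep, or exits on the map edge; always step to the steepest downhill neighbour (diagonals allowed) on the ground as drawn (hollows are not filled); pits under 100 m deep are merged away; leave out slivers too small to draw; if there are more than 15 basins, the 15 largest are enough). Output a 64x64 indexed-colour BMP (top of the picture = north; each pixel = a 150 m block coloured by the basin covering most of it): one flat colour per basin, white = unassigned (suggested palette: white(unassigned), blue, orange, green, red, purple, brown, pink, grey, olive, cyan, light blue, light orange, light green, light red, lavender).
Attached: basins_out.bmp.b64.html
<image width="64" height="64" href="data:image/bmp;base64,Qk12CAAAAAAAAHYAAAAoAAAAQAAAAEAAAAABAAQAAAAAAAAIAAATCwAAEwsAABAAAAAAAAAA////ALR3HwAOf/8ALKAsACgn1gC9Z5QAS1aMAMJ34wB/f38AIr28AM++FwDox64AeLv/AIrfmACWmP8A1bDFABEREREREREREREREREREREREREREREREREzMzMzMzMzERERERERERERERERERERERERERERERERETMzMzMzMzMRERERERERERERERERERERERERERERERERMzMzMzMzMxEREREREREREREREREREREREREREREREREzMzMzMzMzEREREREREREREREREREREREREREREREREzMzMzMzMzMREREREREREREREREREREREREREREREREzMzMzMzMzMRERERERERERERERERERERERERERERERMzMzMzMzMzMRERERERERERERERERERERERERERERERMzMzMzMzMzMREREREREREREREREREREREREREREREREzMzMzMzMzMxERERERERERERERERERERERERERERERERMzMzMzMzMzEREREREREREREREREREREREREREREREREzMzMzMzMzMRERERERERERERERERERERERERERERERETMzMzMzMzMxERERERERERERERERERERERERERERERERMzMzMzMzMxEREREREREREREREREREREREREREREREREzMzMzMzMRERERERERERERERERERERERERERERERERERMzMzETMRERERERERERERERERERERERERERERERERERETMzERERERERERERERERERERERERERERERERERERERERMxERERERERERERIiERERERERERERERERERERERERERERERERERERERERIiIhEREREREREREREREREREREREREREREREREREREREiIiEREREREREREREREREREREREREREREREREREREREiIiIhERERERERERERERERERERERERERERERERERESEiIiIiIRERERERERERERERERERERERERERERERERERIiIiIiIiEREREREREREREREREREREREREREREREREREiIiIiIiIRERERERERERERERERERERERERERERERERESIiIiIiIhERERERERERERERERERERERERERERERERERIiIiIiIiEREREREREREREREREREREREREREREREREREiIiIiIiIRERERERERERERERERERERERERERERERERESIiIiIiIhERERERERERERERERERERERERERERERERERIiIiIiIiEREREREREREREREREREREREREREREREREREiIiIiIiIRERERERERERERERERERERERERERERERERESIiIiIiIhERERERERERERERERERERERERERERERERERIiIiIiIiEREREREREREREREREREREREREREREREREREiIiIiIiIhERERERERERERERERERERERERERERERERESIiIiIiIiERERERERERERERERERERERERERERERERERIiIiIiIiIhEREREREREREREREREREREREREREREREREiIiIiIiIiIRERERERERERERERERERERERERERERERESIiIiIiIiIhERERERERERERERERERERERERERERERERIiIiIiIiIiIREREREREREREREREREREREREREREREREiIiIiIiIiIhERERERERERERERERERERERERERERERESIiIiIiIiIiERERERERERERERERERERERERERERERERIiIiIiIiIiIREREREREREREREREREREREREREREREREiIiIiIiIiIhERERERERERERERERERERERERERERERESIiIiIiIiIhERERERERERERERERERERERERERERERERIiIiIiIiIiEREREREREREREREREREREREREREREREREiIiIiIiIiIRERERERERERERERERERERERERERERERESIiIiIiIiIiERERERERERERERERERERERERERERERERIiIiIiIiIiIREREREREREREREREREREREREREREREREiIiIiIiIiIhERERERERERERERERERERERERERERERESIiIiIiIiIhERERERERERERERERERERERERERERERERIiIiIiIiIiEREREREREREREREREREREREREREREREREiIiIiIiIiIRERERERERERERERERERERERERERERERESIiIiIiIiIhERERERERERERERERERERERERERERERERESIiIhEiIhERERERERERERERERERERERERERERERERERERERESIiERERERERERERERERERERERERERERERERERERERERESERERERERERERERERERERERERERERERERERERERERERERERERERERERERERERERERERERERERERERERERERERERERERERERERERERERERERERERERERERERERERERERERERERERERERERERERERERERERERERERERERERERERERERERERERERERERERERERERERERERERERERERERERERERERERERERERERERERERERERERERERERERERERERERERERERERERERERERERERERERERERERERERERERERERERERERERERERERERERERERERERERERERERERERERERERERERERERERERERERERERERERERERERERERERERERERERERERERERERERERERERERERERERERERERER"/>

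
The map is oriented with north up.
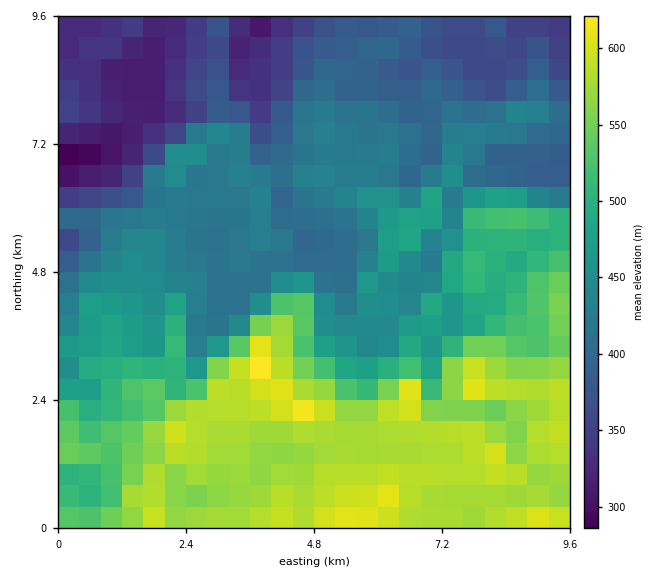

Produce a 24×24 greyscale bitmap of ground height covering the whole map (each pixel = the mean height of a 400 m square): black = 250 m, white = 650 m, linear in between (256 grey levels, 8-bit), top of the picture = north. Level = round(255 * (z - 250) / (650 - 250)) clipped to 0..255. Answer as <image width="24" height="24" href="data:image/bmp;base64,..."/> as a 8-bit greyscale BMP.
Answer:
<image width="24" height="24" href="data:image/bmp;base64,Qk12BgAAAAAAADYEAAAoAAAAGAAAABgAAAABAAgAAAAAAEACAAATCwAAEwsAAAABAAAAAAAAAAAAAAEBAQACAgIAAwMDAAQEBAAFBQUABgYGAAcHBwAICAgACQkJAAoKCgALCwsADAwMAA0NDQAODg4ADw8PABAQEAAREREAEhISABMTEwAUFBQAFRUVABYWFgAXFxcAGBgYABkZGQAaGhoAGxsbABwcHAAdHR0AHh4eAB8fHwAgICAAISEhACIiIgAjIyMAJCQkACUlJQAmJiYAJycnACgoKAApKSkAKioqACsrKwAsLCwALS0tAC4uLgAvLy8AMDAwADExMQAyMjIAMzMzADQ0NAA1NTUANjY2ADc3NwA4ODgAOTk5ADo6OgA7OzsAPDw8AD09PQA+Pj4APz8/AEBAQABBQUEAQkJCAENDQwBEREQARUVFAEZGRgBHR0cASEhIAElJSQBKSkoAS0tLAExMTABNTU0ATk5OAE9PTwBQUFAAUVFRAFJSUgBTU1MAVFRUAFVVVQBWVlYAV1dXAFhYWABZWVkAWlpaAFtbWwBcXFwAXV1dAF5eXgBfX18AYGBgAGFhYQBiYmIAY2NjAGRkZABlZWUAZmZmAGdnZwBoaGgAaWlpAGpqagBra2sAbGxsAG1tbQBubm4Ab29vAHBwcABxcXEAcnJyAHNzcwB0dHQAdXV1AHZ2dgB3d3cAeHh4AHl5eQB6enoAe3t7AHx8fAB9fX0Afn5+AH9/fwCAgIAAgYGBAIKCggCDg4MAhISEAIWFhQCGhoYAh4eHAIiIiACJiYkAioqKAIuLiwCMjIwAjY2NAI6OjgCPj48AkJCQAJGRkQCSkpIAk5OTAJSUlACVlZUAlpaWAJeXlwCYmJgAmZmZAJqamgCbm5sAnJycAJ2dnQCenp4An5+fAKCgoAChoaEAoqKiAKOjowCkpKQApaWlAKampgCnp6cAqKioAKmpqQCqqqoAq6urAKysrACtra0Arq6uAK+vrwCwsLAAsbGxALKysgCzs7MAtLS0ALW1tQC2trYAt7e3ALi4uAC5ubkAurq6ALu7uwC8vLwAvb29AL6+vgC/v78AwMDAAMHBwQDCwsIAw8PDAMTExADFxcUAxsbGAMfHxwDIyMgAycnJAMrKygDLy8sAzMzMAM3NzQDOzs4Az8/PANDQ0ADR0dEA0tLSANPT0wDU1NQA1dXVANbW1gDX19cA2NjYANnZ2QDa2toA29vbANzc3ADd3d0A3t7eAN/f3wDg4OAA4eHhAOLi4gDj4+MA5OTkAOXl5QDm5uYA5+fnAOjo6ADp6ekA6urqAOvr6wDs7OwA7e3tAO7u7gDv7+8A8PDwAPHx8QDy8vIA8/PzAPT09AD19fUA9vb2APf39wD4+PgA+fn5APr6+gD7+/sA/Pz8AP39/QD+/v4A////ALSxvsrays3Qz9Ta097j4tzT0dHO1Nji2qehrNHUx8LIzM7X0dfd3eTW0dDP0M7Qy6Glr8LTx8/LzcnPztXW1tnW1tTV2dbKzry4sb7H19TPz8rJy8/Q0NHR0tLX38jS1birtLrL3dXS0s7O09HQ0NLT1NXXzMTV2a6dpKu0zdTV1tff6dvKytjexMPDvcfO1Y+OorK2orDX1t/j0suvpcLjp8fi19XT14GcnqKfoojF2u3XwK2UkJ6sksfbzsXFy4uPlI+IpnKItuPQr4+FeX+YhqK/v7SxunmMlI2HoG1pfMDMtoB8fXyNkIeVpa6wv3SOi4eAknJnZ4CxtH9sgX94mIiZmqezwWd9gYB+eHRnZ2d/h2hmiX54eZaknKGyvVdpdn56cmtobGhmYWFkdI19b5imn5qlr0ZacXp7cWlobHNsXWBjbI6VdYOgoaGdoWFea21xbWtpanJjY2Zpd4qSkXenrK6poT9ES1Jqb2tubXVcaXB4g4N1lG6IkY53biIpLUBvfmttdG9ldXZwcmtfcIFjX1xXVxcaIi1HgIBscVtham5tb3FkXHdtWVlYVi0pJSg0Q217cUpYbHRuaGtoXnFybm1iX0I5LykpMkFWUTxTam9oamRbXGdjZ3hzZD82KygoOElSODZDXWRaW1hWYFlPSFdlUjY0KSgpNENLMDY+T15cWlVPV09HR0lYRDE4OC0pMT5HLDM+TVRXXV5VS0ZGSEVOPzAwNj0tLjxOMyU0QUxUUlVaTklIUkFBOw=="/>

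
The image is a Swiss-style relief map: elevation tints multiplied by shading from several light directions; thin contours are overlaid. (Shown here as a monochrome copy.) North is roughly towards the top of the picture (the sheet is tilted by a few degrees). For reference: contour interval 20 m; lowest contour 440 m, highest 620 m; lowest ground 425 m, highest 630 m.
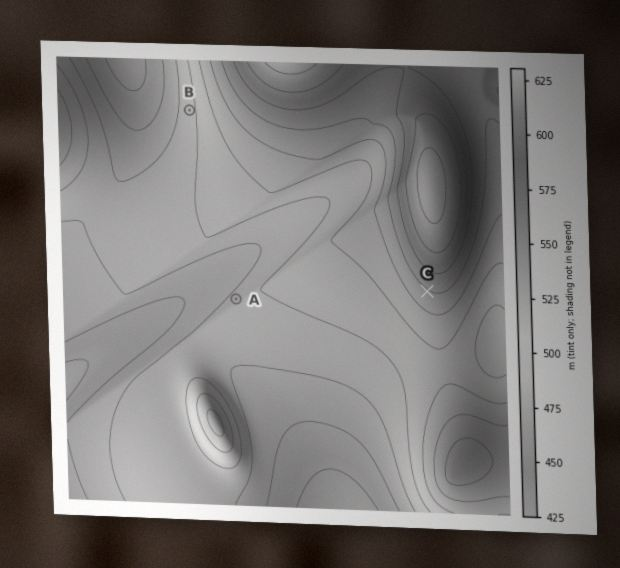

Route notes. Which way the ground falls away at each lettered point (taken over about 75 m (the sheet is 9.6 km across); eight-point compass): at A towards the NW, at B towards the W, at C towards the SW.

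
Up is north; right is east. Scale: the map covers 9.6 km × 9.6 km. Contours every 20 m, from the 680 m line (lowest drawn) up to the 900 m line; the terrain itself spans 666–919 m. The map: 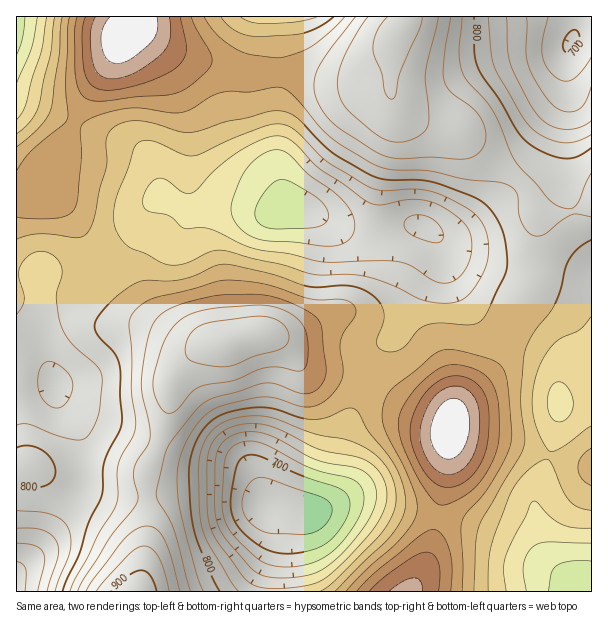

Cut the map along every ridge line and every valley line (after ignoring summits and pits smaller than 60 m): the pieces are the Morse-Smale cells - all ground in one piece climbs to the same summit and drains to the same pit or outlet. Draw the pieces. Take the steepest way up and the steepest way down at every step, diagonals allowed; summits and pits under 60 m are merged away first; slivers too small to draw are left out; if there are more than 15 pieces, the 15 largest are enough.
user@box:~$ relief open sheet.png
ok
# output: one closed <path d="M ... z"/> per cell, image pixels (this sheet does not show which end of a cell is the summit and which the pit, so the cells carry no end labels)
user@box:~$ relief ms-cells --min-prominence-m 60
<path d="M164 198l-6 0-6 5-25 43-26 25-17 6-25-1-17-6-4 2 0 55 4 21 13 35 3 16 16 24 8 21 0 39-9 17 25 12 21 16 17 18 7 24 5-37-2-62 10-18 10-30 4-40 8-14 17-17 14-8 16-1 23-7 16-2 21 10 16 21 11 7 27 2 23 6 6-20 5-7 23-21 13-33 25-38 5-12 0-6-5-9-8-6-10-4-14 2-19 6-24 0-17-4-19-11-21-7-17-2-6 3-15 1-22-4-32 0-16 3-8-1z"/><path d="M264 334l-16 2-23 7-12 0-13 6-22 20-8 14-4 40-10 30-10 18 2 62-10 59 135 0 1-17 6-30 0-20-3-12-6-6 8-1 21 6 11 0 9-4 10-10 6-12 8-52 18-53-2-2-21-5-27-2-10-6-17-22z"/><path d="M137 28l-6 0-7 7-14 27-25 37-19 42-16 24-2 17-13 10-19 3 1 79 12 0 13-4 17 6 25 1 17-6 26-25 11-15 8-19 12-14 6 0 22 12 8 1 16-3 32 0 30 4 14-5-9-36 0-66 5-33-34 0-57-14-24-10z"/><path d="M510 337l-2 1-14 28-30 32-10 15-6 27-2 36-12 58-10 35-14 21 1 2 181-1 0-217-11 2-11 6-8 8-2 7-1-26-3-8-17-14z"/><path d="M390 72l-3 4-4 2-29 2-21 0-39-8-12 0-5 33 0 66 9 36 22 4 34 17 17 4 24 0 19-6 14-2 10 4 15 8 15-2 24-16 43-35-41-31-23-20-34-8-17-6-9-6-5-7-3-9z"/><path d="M365 380l-4 3-17 51-6 42-8 22-10 10-9 4-11 0-21-6-8 1 5 3 4 15 0 20-6 30 1 17 135 0 14-23 6-17 15-67 5-60-15-9-30-12-22-16z"/><path d="M576 16l-169 0-15 26 0 60 5 8 11 8 17 6 34 8 23 20 42 32 12-14 11-20 18-49 1-45 10-24z"/><path d="M438 240l1 9-5 12-25 38-17 37-19 17-7 15-4 12 21 8 22 16 42 18 3 5 6-17 38-44 14-28-19-8-15-18-24-39-5-19z"/><path d="M134 16l-118 1 1 177 18-2 13-10 1-12 5-11 12-18 19-42 25-37 14-27 9-9z"/><path d="M591 205l-28 9-28 1 0 58-18 36-9 27 31 13 17 14 3 8 1 26 2-7 8-8 22-10z"/><path d="M524 184l-59 45-18 7-11 0 6 9 8 28 24 39 15 18 18 7 10-28 17-30 2-19 0-39-6-26z"/><path d="M38 271l-22 4 0 190 19 3 28 25 11 6 8-16 0-39-8-21-16-24-3-16-13-35-4-21 2-36z"/><path d="M75 500l-3 3-36 51-20 18 0 19 121 1 3-10 2-18-6-18-25-24z"/><path d="M591 28l-13 3-8 14-4 11-1 45-18 49-11 20-12 13 8 17 2 13 5 3 31-4 22-8z"/><path d="M405 16l-127 0 2 52 2 4 21 1 30 7 21 0 33-4 4-5 1-29 5-10 9-12z"/>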